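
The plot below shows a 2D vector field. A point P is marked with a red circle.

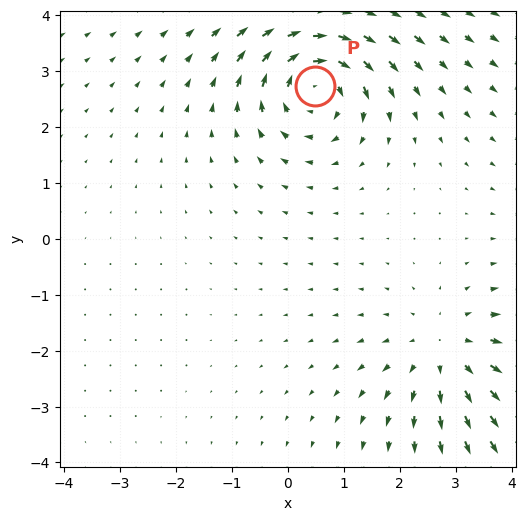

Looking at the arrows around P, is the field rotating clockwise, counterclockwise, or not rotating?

Near P at (0.5, 2.7) the arrows circulate clockwise. The curl (z-component) there is about -5; negative curl means clockwise rotation.

clockwise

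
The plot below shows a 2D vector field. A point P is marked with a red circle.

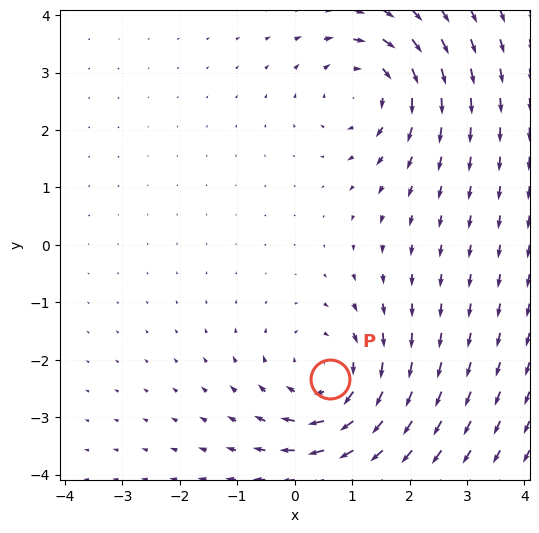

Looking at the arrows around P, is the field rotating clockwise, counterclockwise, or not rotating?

clockwise

Near P at (0.6, -2.3) the arrows circulate clockwise. The curl (z-component) there is about -3; negative curl means clockwise rotation.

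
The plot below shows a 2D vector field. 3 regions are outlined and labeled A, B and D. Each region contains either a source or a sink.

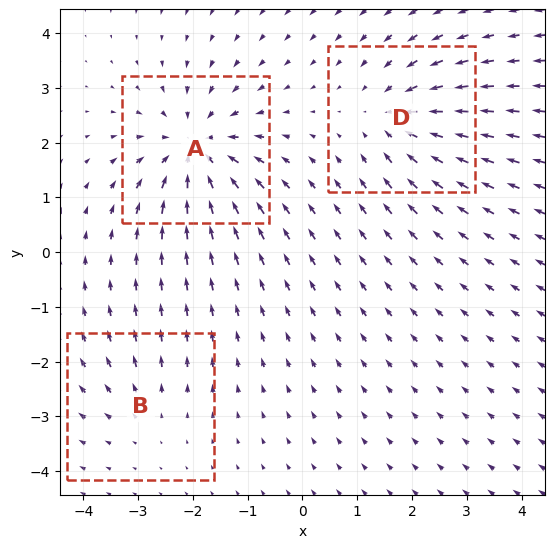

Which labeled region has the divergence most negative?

A

Divergence at each region's feature centre — A: about -5, B: about +2, D: about -4. Region A is most negative.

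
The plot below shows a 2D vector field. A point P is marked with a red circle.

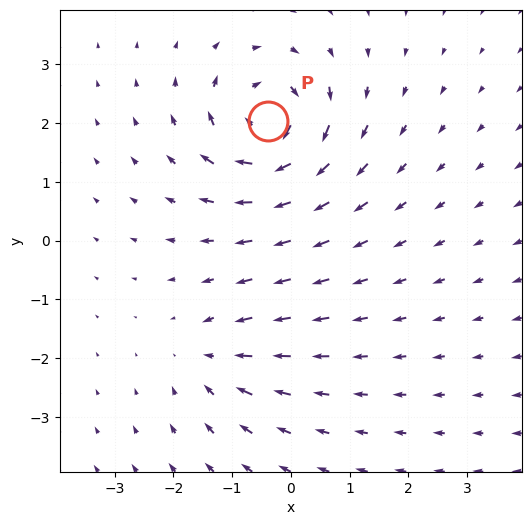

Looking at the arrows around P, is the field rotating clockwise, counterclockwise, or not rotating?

Near P at (-0.4, 2.0) the arrows circulate clockwise. The curl (z-component) there is about -7; negative curl means clockwise rotation.

clockwise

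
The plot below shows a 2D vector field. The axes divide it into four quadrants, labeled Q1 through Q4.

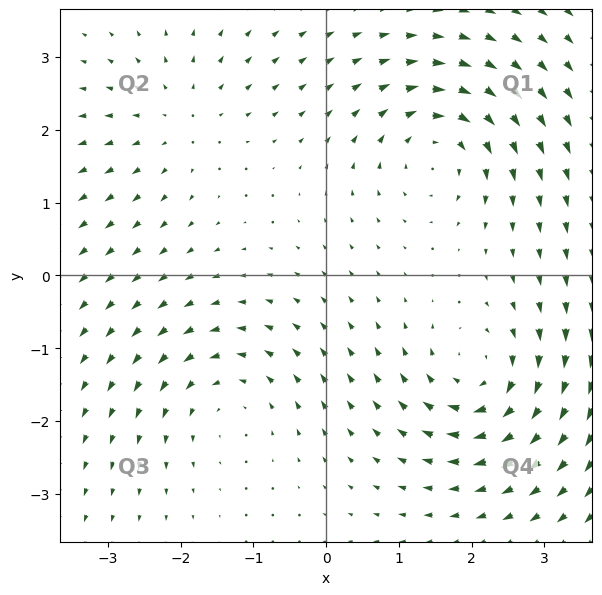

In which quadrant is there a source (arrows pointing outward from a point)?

The source sits at approximately (-2.0, 2.1), which lies in quadrant Q2. The divergence there is about +3, positive as expected for a source.

Q2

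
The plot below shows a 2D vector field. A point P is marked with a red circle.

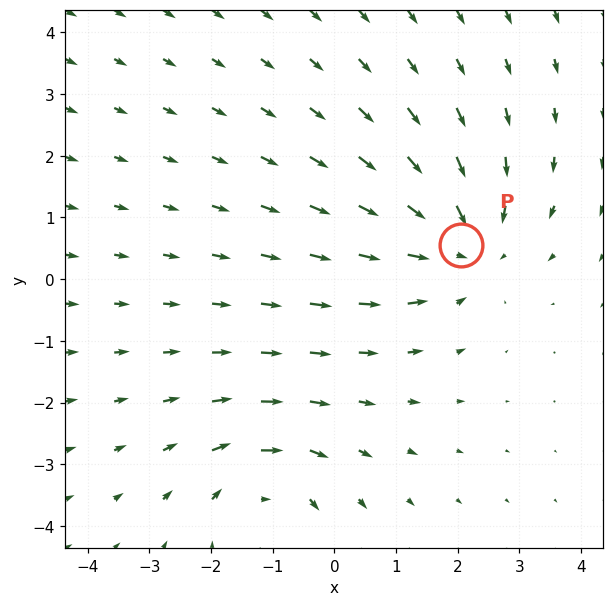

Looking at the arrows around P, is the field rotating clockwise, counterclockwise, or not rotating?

Near P at (2.1, 0.6) the arrows show no circulation. The curl there is ≈0.

not rotating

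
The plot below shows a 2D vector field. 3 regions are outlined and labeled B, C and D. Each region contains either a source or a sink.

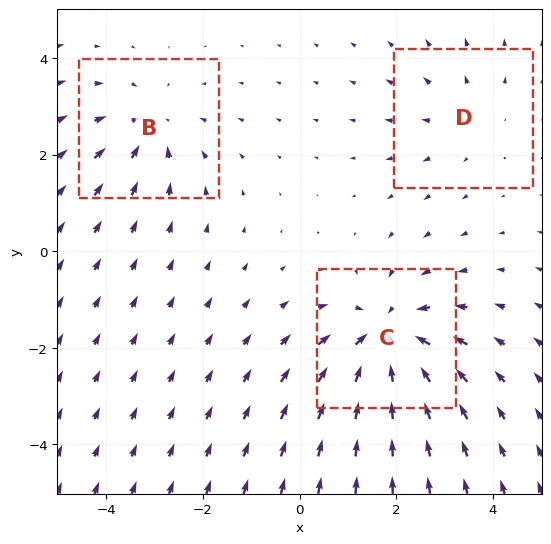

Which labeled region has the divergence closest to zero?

Divergence at each region's feature centre — B: about -3, C: about -5, D: about +2. Region D is closest to zero.

D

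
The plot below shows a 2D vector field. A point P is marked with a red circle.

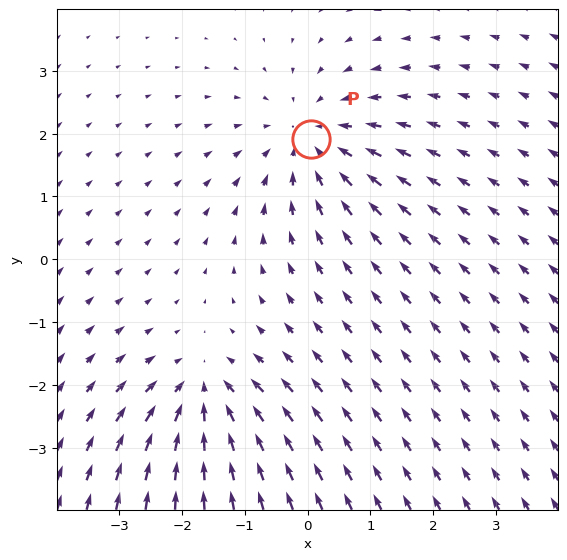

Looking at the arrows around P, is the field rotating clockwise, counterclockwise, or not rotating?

not rotating

Near P at (0.1, 1.9) the arrows show no circulation. The curl there is ≈0.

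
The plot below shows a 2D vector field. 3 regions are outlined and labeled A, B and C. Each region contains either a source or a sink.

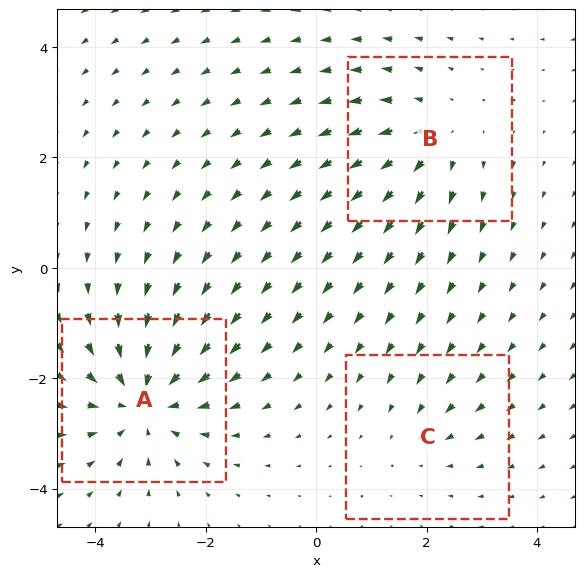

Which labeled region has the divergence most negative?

A

Divergence at each region's feature centre — A: about -5, B: about +3, C: about -2. Region A is most negative.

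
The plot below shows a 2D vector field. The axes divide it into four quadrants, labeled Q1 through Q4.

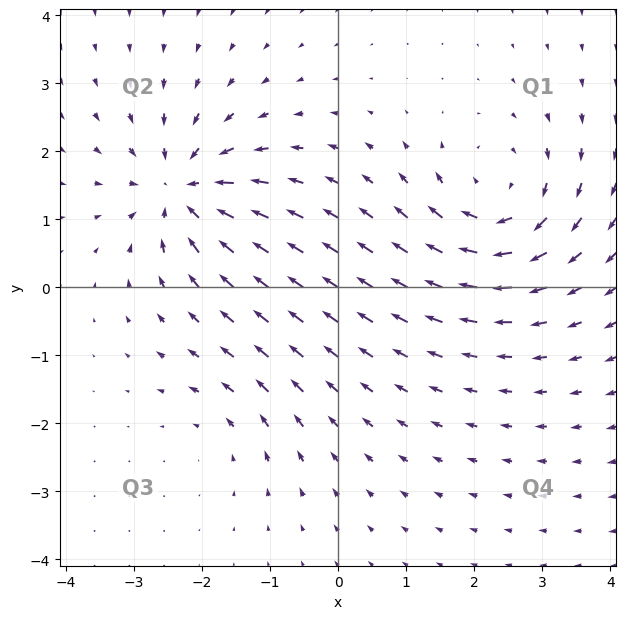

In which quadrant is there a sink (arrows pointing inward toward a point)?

Q2

The sink sits at approximately (-2.3, 1.4), which lies in quadrant Q2. The divergence there is about -6, negative as expected for a sink.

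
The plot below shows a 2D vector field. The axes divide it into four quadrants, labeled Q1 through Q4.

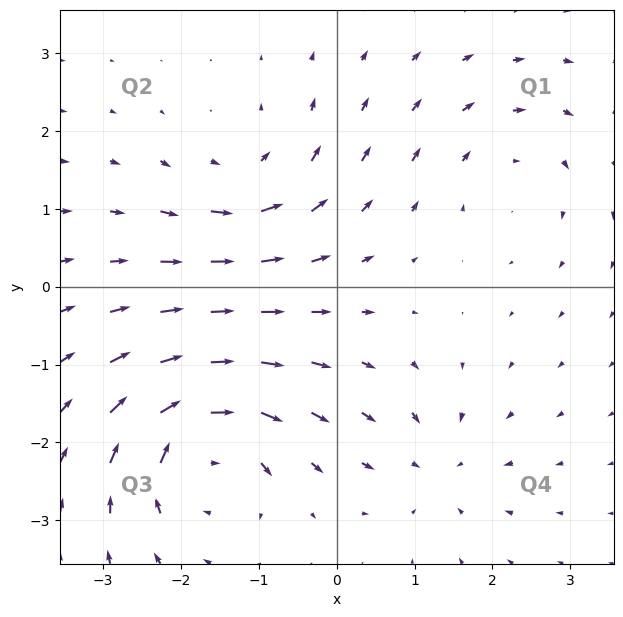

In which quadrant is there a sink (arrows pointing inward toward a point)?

Q4

The sink sits at approximately (1.3, -2.3), which lies in quadrant Q4. The divergence there is about -4, negative as expected for a sink.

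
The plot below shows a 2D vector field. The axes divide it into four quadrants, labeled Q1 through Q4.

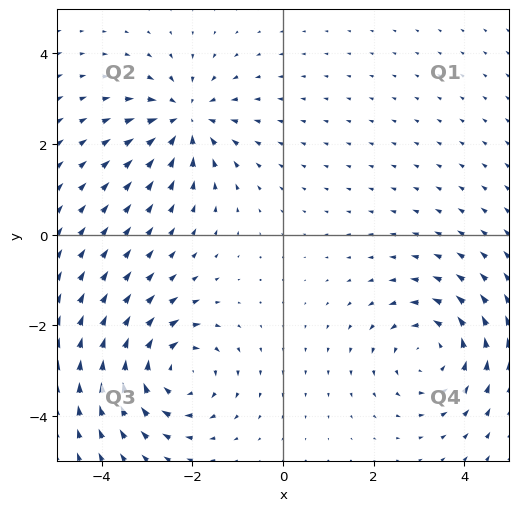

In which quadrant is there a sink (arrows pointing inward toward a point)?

Q2

The sink sits at approximately (-2.2, 2.6), which lies in quadrant Q2. The divergence there is about -5, negative as expected for a sink.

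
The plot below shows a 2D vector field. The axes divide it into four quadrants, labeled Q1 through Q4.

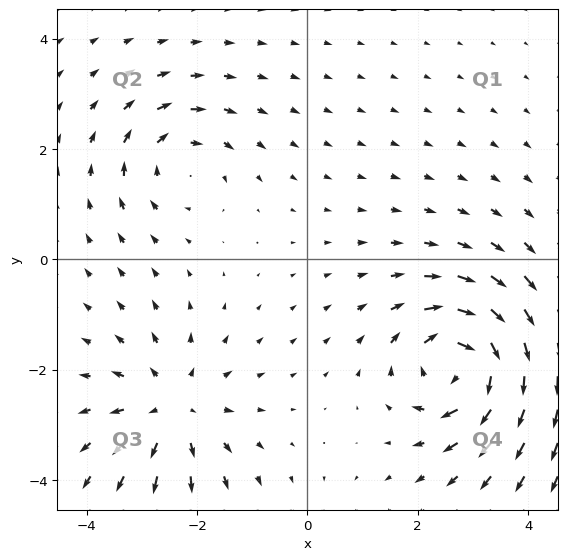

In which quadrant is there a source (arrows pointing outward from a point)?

The source sits at approximately (-2.4, -2.7), which lies in quadrant Q3. The divergence there is about +3, positive as expected for a source.

Q3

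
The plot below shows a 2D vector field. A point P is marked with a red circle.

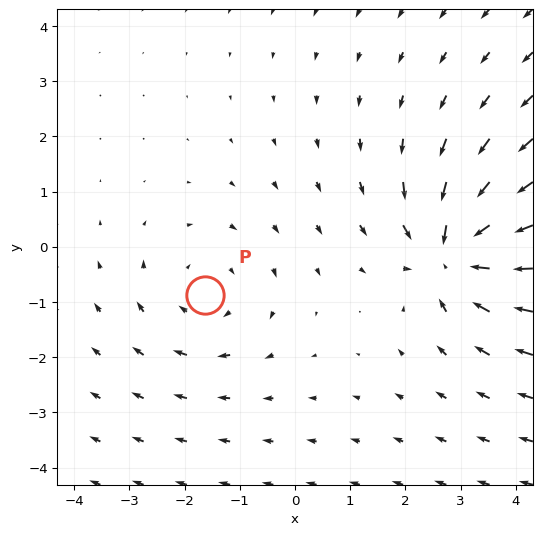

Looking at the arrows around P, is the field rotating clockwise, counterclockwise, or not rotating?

clockwise

Near P at (-1.6, -0.9) the arrows circulate clockwise. The curl (z-component) there is about -2; negative curl means clockwise rotation.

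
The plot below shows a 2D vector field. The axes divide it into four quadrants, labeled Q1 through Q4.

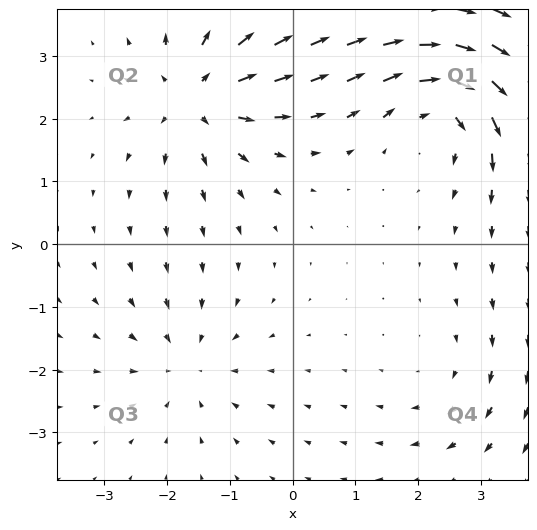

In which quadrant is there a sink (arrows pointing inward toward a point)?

Q3

The sink sits at approximately (-1.7, -1.9), which lies in quadrant Q3. The divergence there is about -3, negative as expected for a sink.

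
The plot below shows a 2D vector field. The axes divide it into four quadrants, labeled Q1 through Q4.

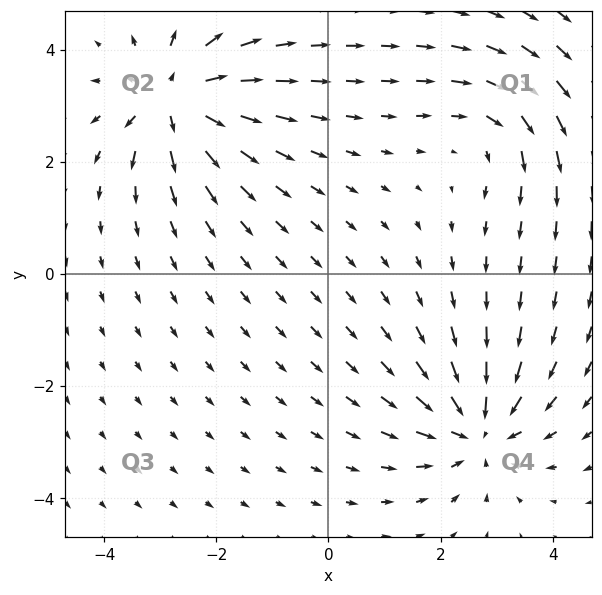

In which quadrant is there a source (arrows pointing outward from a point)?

Q2

The source sits at approximately (-2.7, 3.1), which lies in quadrant Q2. The divergence there is about +5, positive as expected for a source.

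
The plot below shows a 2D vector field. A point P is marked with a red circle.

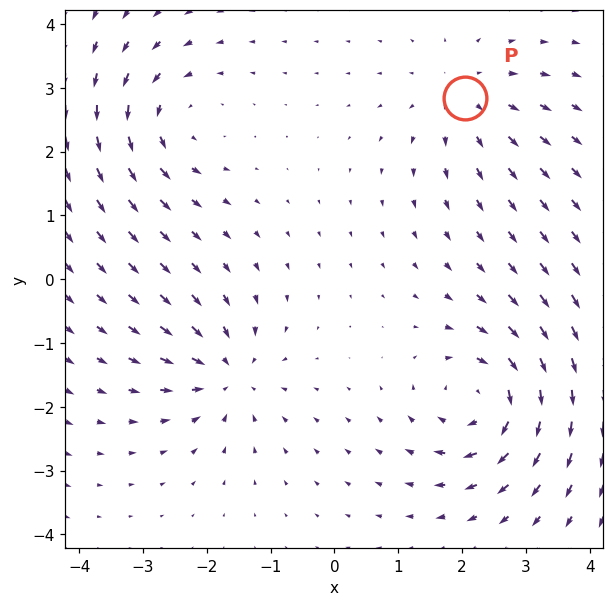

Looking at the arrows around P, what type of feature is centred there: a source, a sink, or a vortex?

At P (2.0, 2.8) the arrows spread outward. Divergence about +3, curl ≈0 — positive divergence with near-zero curl is a source.

source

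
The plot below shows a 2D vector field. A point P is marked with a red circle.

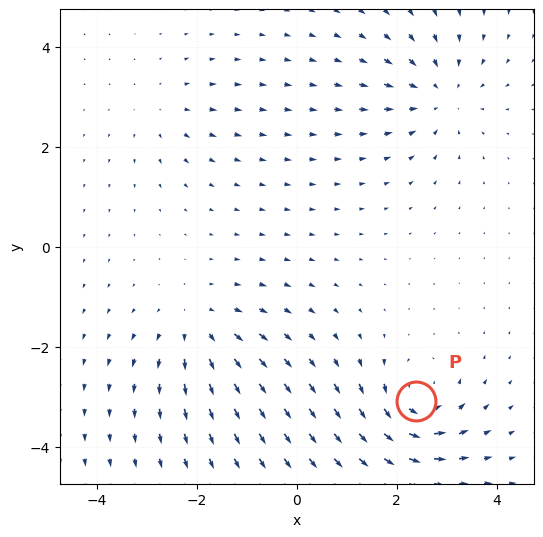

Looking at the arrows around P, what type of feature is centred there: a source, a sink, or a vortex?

vortex

At P (2.4, -3.1) the arrows circulate counterclockwise. Divergence ≈0, curl about +6 — near-zero divergence with nonzero curl is a vortex.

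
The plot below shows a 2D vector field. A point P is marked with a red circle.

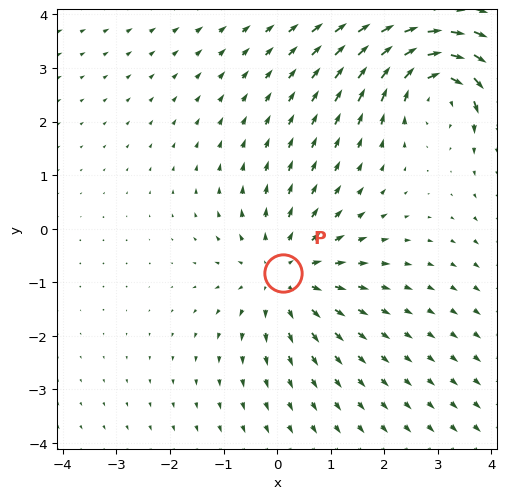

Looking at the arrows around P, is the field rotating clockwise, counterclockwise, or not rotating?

Near P at (0.1, -0.8) the arrows show no circulation. The curl there is ≈0.

not rotating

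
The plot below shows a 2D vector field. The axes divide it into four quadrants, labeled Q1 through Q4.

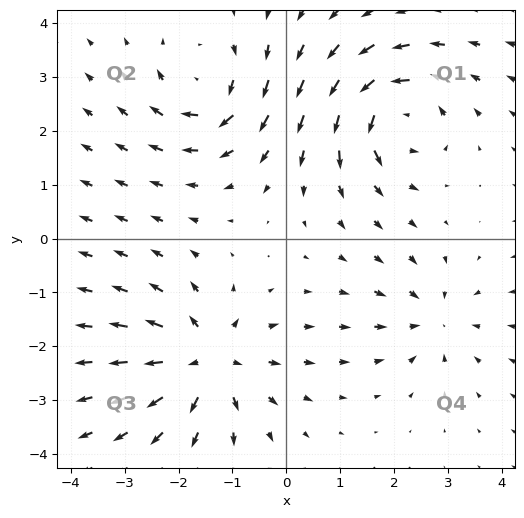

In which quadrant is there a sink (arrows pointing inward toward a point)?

The sink sits at approximately (2.7, -1.5), which lies in quadrant Q4. The divergence there is about -3, negative as expected for a sink.

Q4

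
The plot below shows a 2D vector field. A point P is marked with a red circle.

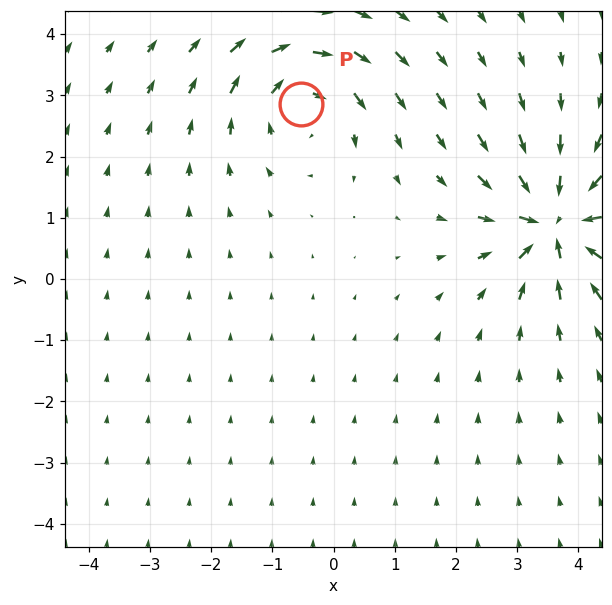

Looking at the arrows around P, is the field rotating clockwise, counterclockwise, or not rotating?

Near P at (-0.5, 2.9) the arrows circulate clockwise. The curl (z-component) there is about -4; negative curl means clockwise rotation.

clockwise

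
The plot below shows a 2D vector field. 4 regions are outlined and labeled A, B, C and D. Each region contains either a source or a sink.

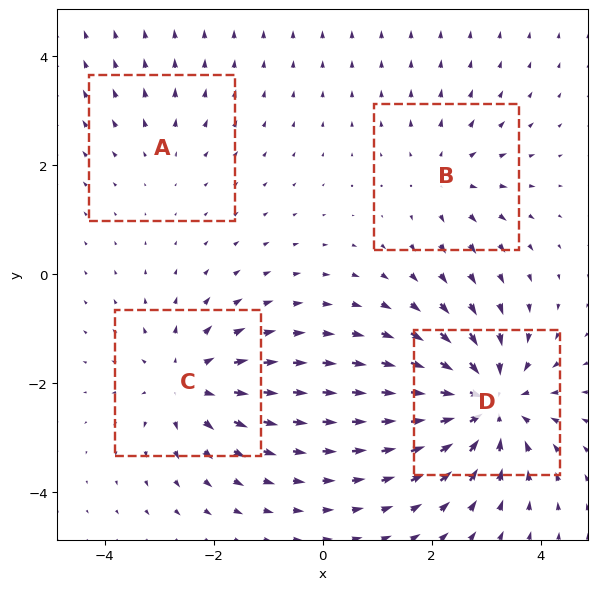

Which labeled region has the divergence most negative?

Divergence at each region's feature centre — A: about +2, B: about +3, C: about +5, D: about -7. Region D is most negative.

D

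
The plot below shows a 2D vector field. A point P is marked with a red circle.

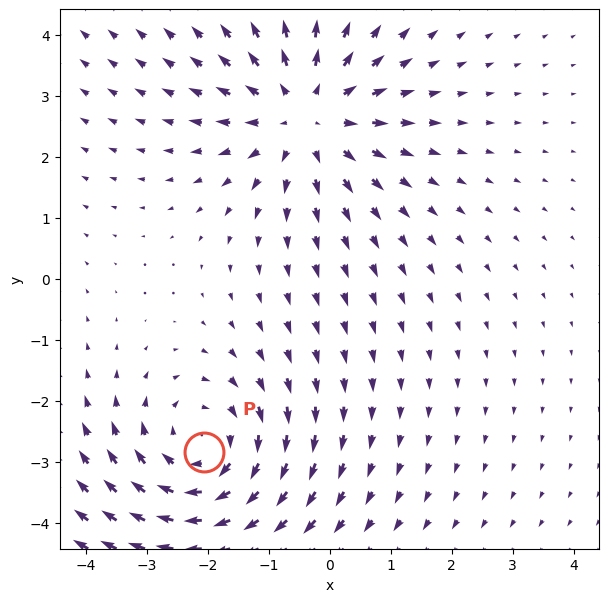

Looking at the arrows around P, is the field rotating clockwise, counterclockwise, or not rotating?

Near P at (-2.1, -2.8) the arrows circulate clockwise. The curl (z-component) there is about -3; negative curl means clockwise rotation.

clockwise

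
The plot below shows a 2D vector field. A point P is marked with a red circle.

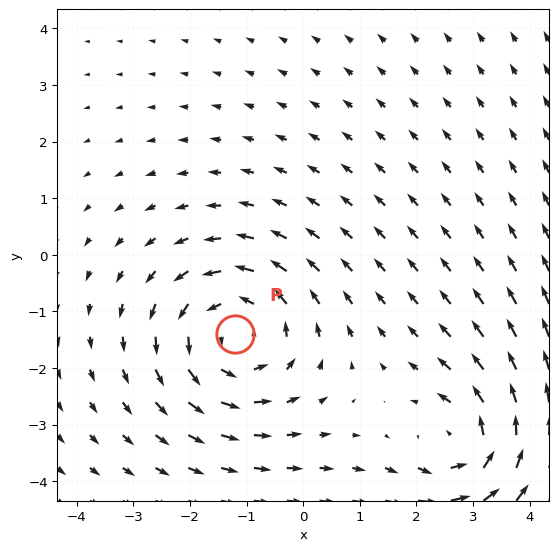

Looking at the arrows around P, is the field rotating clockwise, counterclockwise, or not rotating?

counterclockwise

Near P at (-1.2, -1.4) the arrows circulate counterclockwise. The curl (z-component) there is about +2; positive curl means counterclockwise rotation.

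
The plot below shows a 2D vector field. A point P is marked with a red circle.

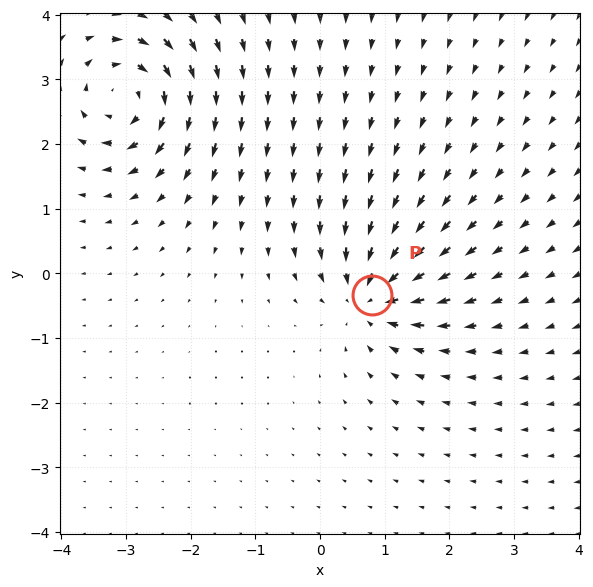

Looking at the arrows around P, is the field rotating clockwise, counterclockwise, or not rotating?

Near P at (0.8, -0.3) the arrows show no circulation. The curl there is ≈0.

not rotating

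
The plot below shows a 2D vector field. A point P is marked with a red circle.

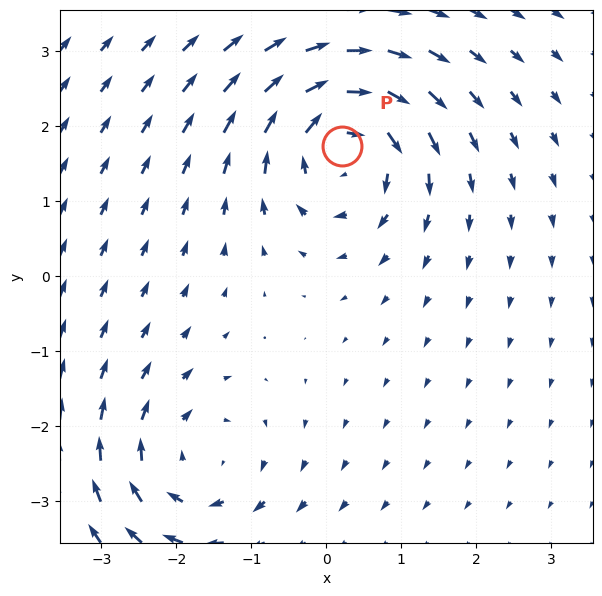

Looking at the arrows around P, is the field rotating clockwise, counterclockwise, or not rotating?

clockwise

Near P at (0.2, 1.7) the arrows circulate clockwise. The curl (z-component) there is about -5; negative curl means clockwise rotation.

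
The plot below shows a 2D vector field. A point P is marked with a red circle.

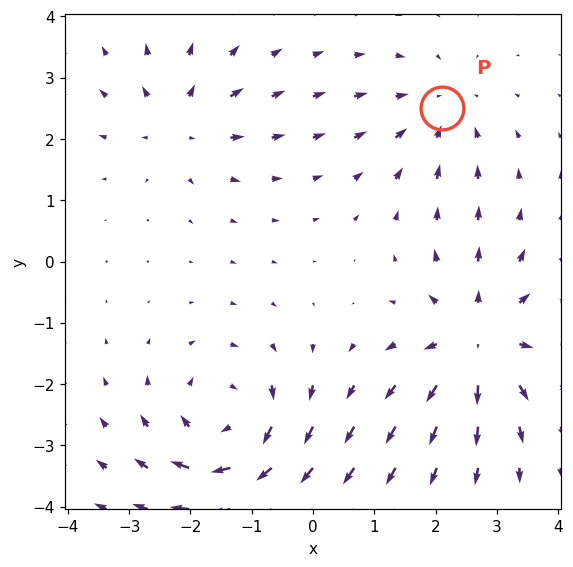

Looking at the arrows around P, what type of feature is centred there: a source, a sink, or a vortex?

sink

At P (2.1, 2.5) the arrows converge inward. Divergence about -3, curl ≈0 — negative divergence with near-zero curl is a sink.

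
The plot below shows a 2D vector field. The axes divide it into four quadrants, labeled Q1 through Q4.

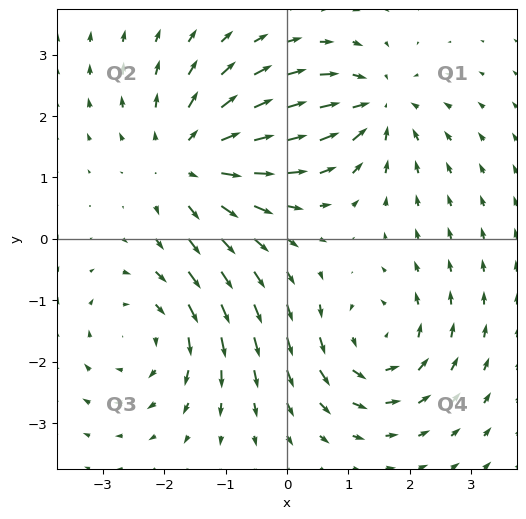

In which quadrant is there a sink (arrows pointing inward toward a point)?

The sink sits at approximately (1.4, 2.1), which lies in quadrant Q1. The divergence there is about -3, negative as expected for a sink.

Q1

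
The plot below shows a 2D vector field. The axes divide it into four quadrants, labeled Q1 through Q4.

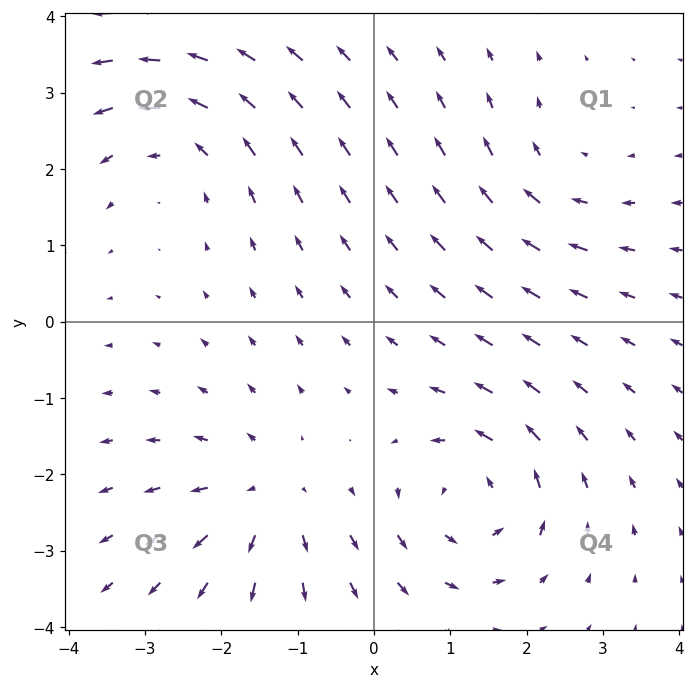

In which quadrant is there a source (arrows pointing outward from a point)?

Q3

The source sits at approximately (-1.4, -2.3), which lies in quadrant Q3. The divergence there is about +4, positive as expected for a source.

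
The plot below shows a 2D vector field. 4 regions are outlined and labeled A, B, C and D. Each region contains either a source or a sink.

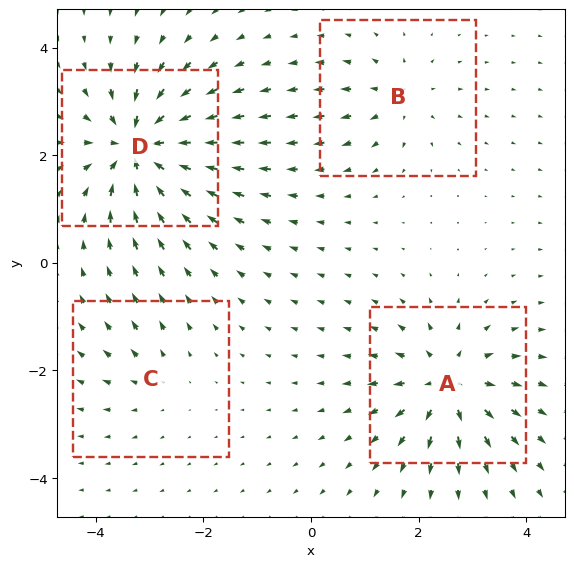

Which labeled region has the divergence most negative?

Divergence at each region's feature centre — A: about +6, B: about +4, C: about +3, D: about -8. Region D is most negative.

D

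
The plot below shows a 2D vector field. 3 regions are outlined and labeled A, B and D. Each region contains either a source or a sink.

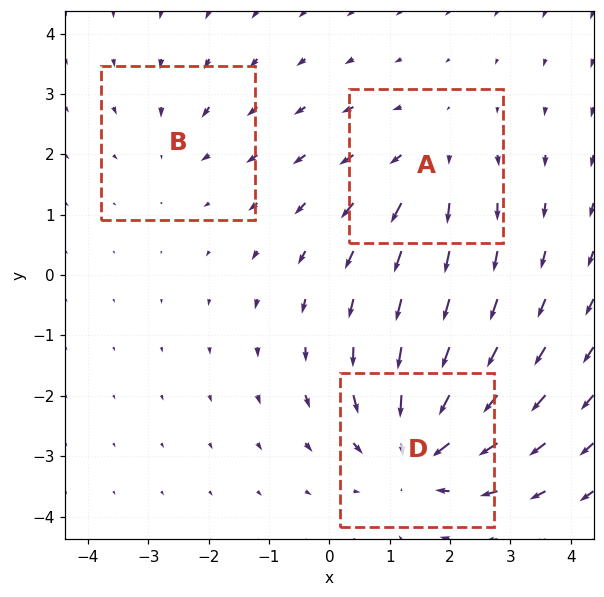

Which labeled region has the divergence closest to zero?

Divergence at each region's feature centre — A: about +3, B: about -2, D: about -5. Region B is closest to zero.

B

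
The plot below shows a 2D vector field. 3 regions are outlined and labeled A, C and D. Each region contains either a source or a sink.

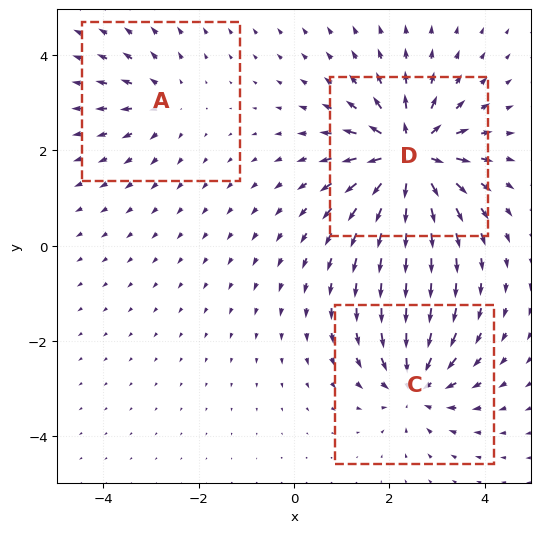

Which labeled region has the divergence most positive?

D

Divergence at each region's feature centre — A: about +2, C: about -4, D: about +6. Region D is most positive.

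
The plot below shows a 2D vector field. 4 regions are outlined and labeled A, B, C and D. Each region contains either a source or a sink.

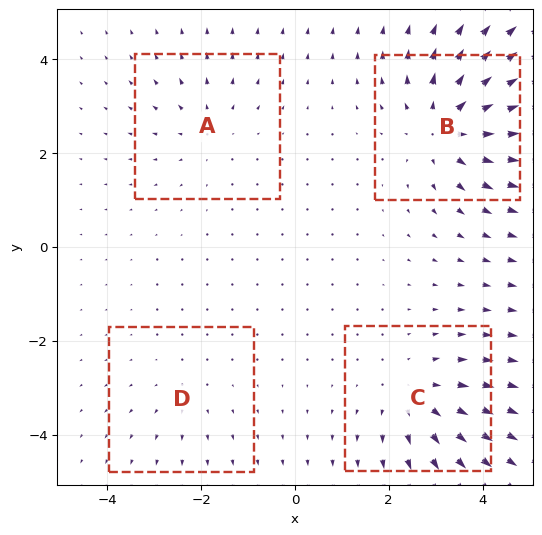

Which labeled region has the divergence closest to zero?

D

Divergence at each region's feature centre — A: about +3, B: about +6, C: about +4, D: about +2. Region D is closest to zero.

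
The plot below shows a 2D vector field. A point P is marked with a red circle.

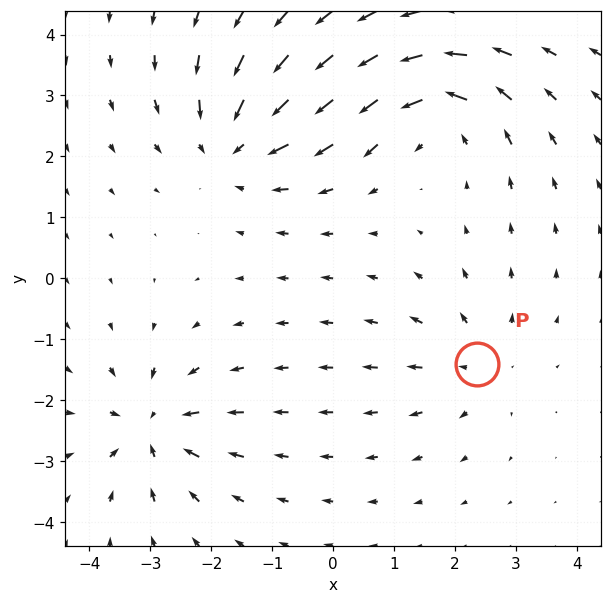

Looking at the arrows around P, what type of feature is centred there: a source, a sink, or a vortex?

At P (2.4, -1.4) the arrows spread outward. Divergence about +3, curl ≈0 — positive divergence with near-zero curl is a source.

source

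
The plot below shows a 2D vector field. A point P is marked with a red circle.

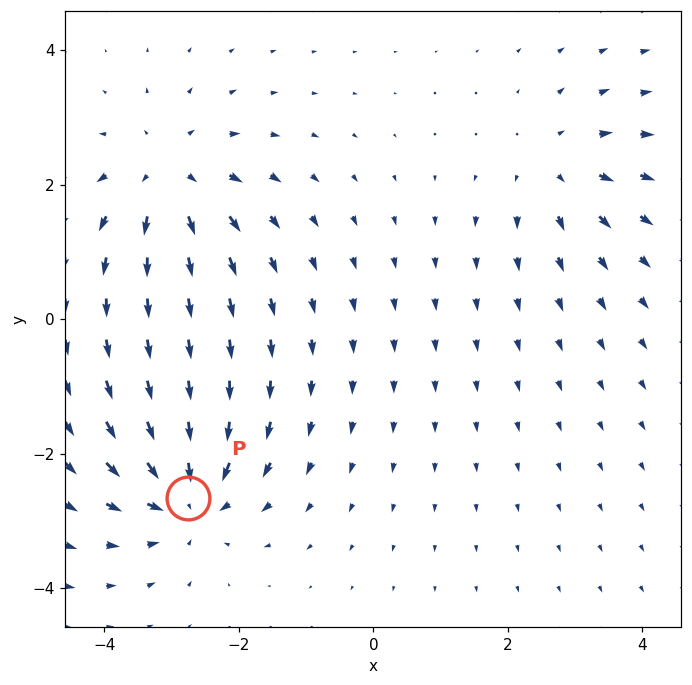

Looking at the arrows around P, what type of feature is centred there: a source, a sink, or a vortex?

At P (-2.8, -2.7) the arrows converge inward. Divergence about -6, curl ≈0 — negative divergence with near-zero curl is a sink.

sink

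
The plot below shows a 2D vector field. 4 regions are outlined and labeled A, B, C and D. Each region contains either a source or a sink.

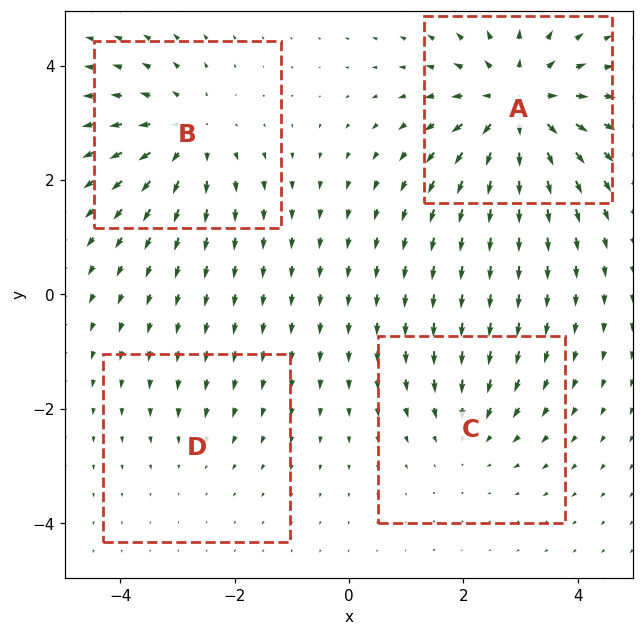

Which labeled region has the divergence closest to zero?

Divergence at each region's feature centre — A: about +7, B: about +5, C: about -3, D: about -2. Region D is closest to zero.

D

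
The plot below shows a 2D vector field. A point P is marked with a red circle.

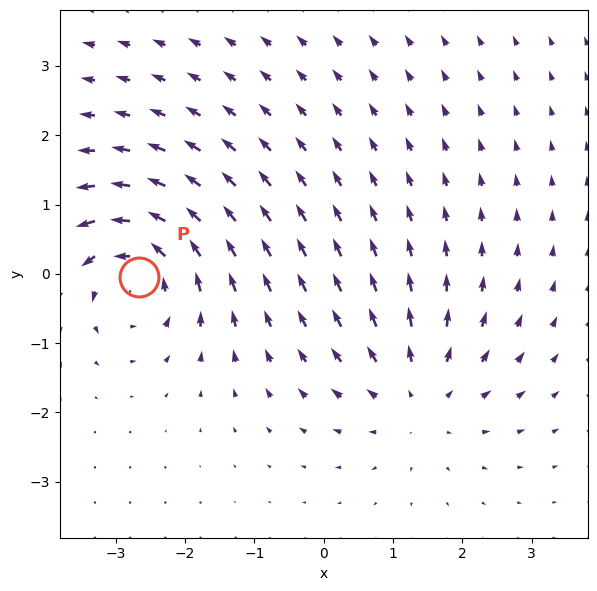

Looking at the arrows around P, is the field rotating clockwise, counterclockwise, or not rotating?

Near P at (-2.7, -0.0) the arrows circulate counterclockwise. The curl (z-component) there is about +5; positive curl means counterclockwise rotation.

counterclockwise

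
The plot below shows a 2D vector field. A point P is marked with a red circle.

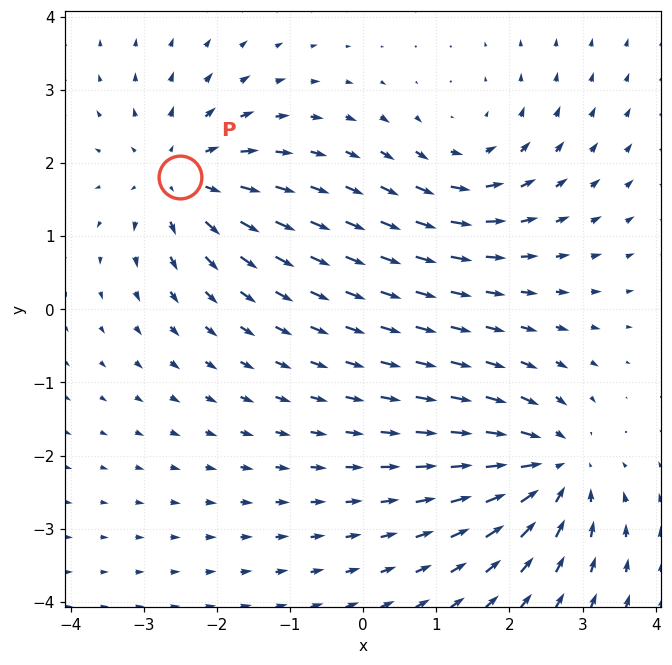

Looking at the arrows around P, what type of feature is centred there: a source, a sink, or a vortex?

source

At P (-2.5, 1.8) the arrows spread outward. Divergence about +5, curl ≈0 — positive divergence with near-zero curl is a source.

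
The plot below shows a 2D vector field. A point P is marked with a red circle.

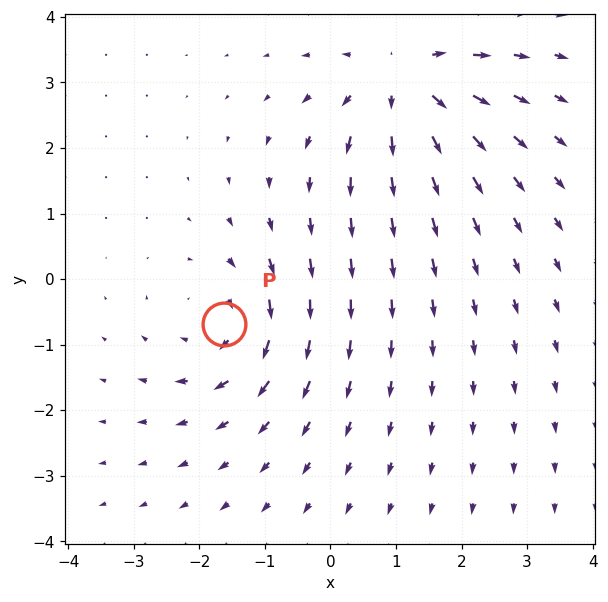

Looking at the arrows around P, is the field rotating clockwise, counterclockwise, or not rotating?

Near P at (-1.6, -0.7) the arrows circulate clockwise. The curl (z-component) there is about -4; negative curl means clockwise rotation.

clockwise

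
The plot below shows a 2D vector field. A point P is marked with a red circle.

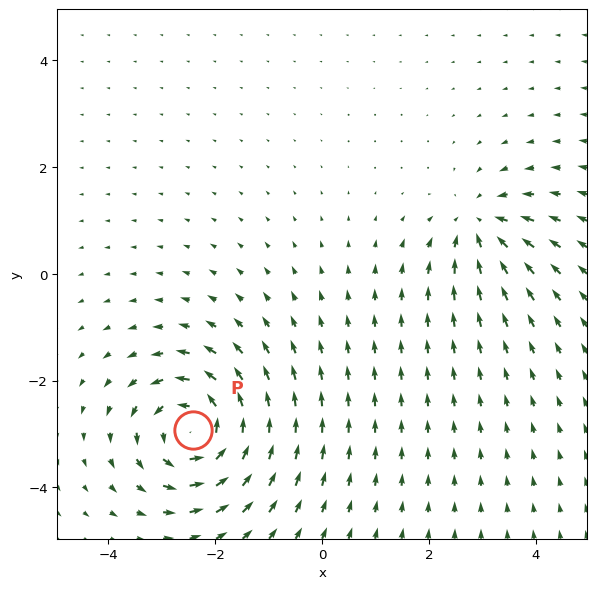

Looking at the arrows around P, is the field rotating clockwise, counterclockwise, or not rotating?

Near P at (-2.4, -2.9) the arrows circulate counterclockwise. The curl (z-component) there is about +6; positive curl means counterclockwise rotation.

counterclockwise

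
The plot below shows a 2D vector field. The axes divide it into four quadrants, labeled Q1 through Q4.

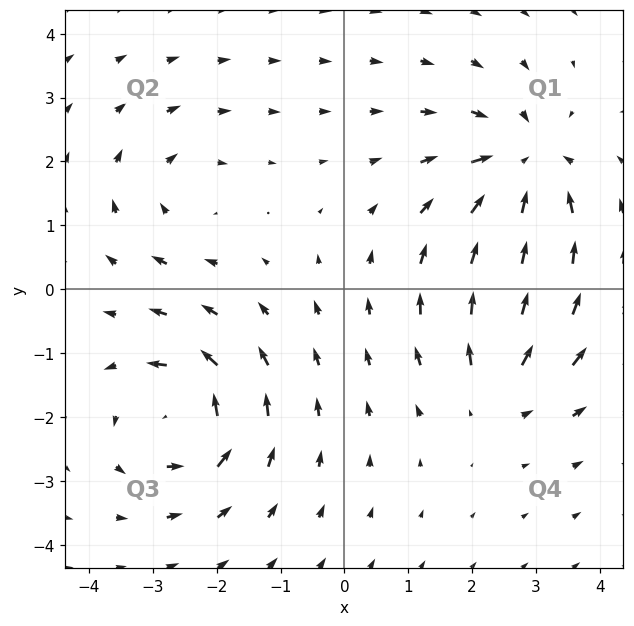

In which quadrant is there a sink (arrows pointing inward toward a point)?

The sink sits at approximately (2.8, 1.9), which lies in quadrant Q1. The divergence there is about -5, negative as expected for a sink.

Q1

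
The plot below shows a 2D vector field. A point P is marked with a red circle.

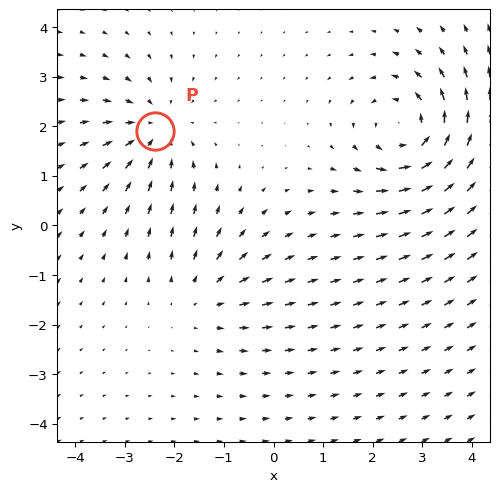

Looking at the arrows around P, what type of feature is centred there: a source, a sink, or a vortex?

At P (-2.4, 1.9) the arrows converge inward. Divergence about -3, curl ≈0 — negative divergence with near-zero curl is a sink.

sink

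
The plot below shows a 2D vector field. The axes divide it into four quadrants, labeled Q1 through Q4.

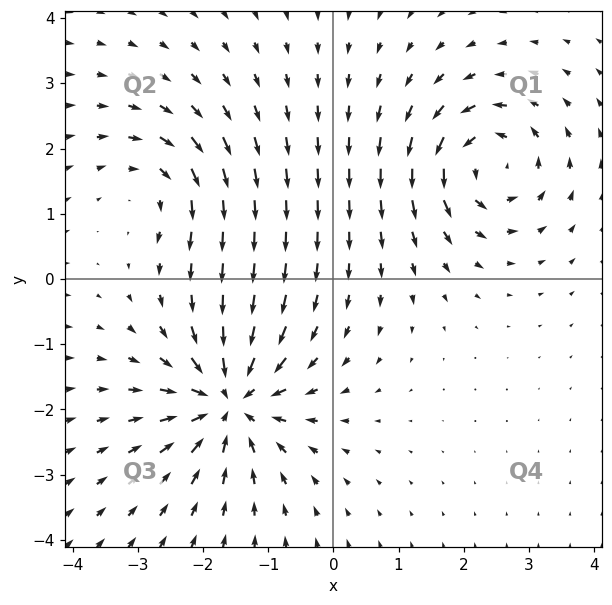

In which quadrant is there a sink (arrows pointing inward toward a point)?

The sink sits at approximately (-1.6, -1.9), which lies in quadrant Q3. The divergence there is about -6, negative as expected for a sink.

Q3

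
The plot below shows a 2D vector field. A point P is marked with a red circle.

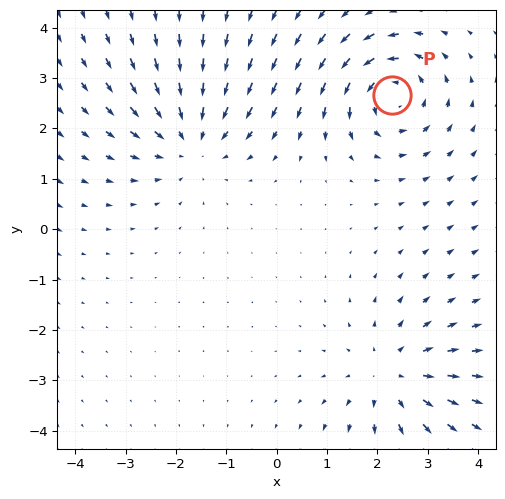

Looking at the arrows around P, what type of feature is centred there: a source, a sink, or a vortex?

vortex

At P (2.3, 2.7) the arrows circulate counterclockwise. Divergence ≈0, curl about +6 — near-zero divergence with nonzero curl is a vortex.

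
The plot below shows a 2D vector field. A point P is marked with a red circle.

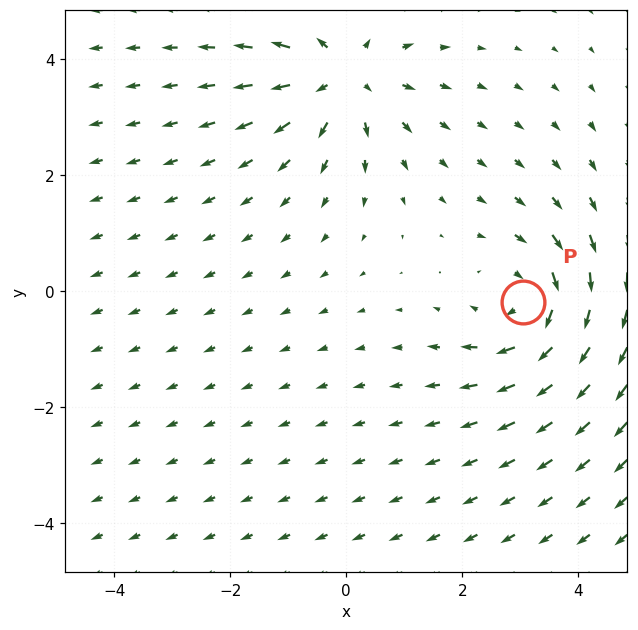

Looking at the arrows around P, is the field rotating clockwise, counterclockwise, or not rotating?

Near P at (3.0, -0.2) the arrows circulate clockwise. The curl (z-component) there is about -4; negative curl means clockwise rotation.

clockwise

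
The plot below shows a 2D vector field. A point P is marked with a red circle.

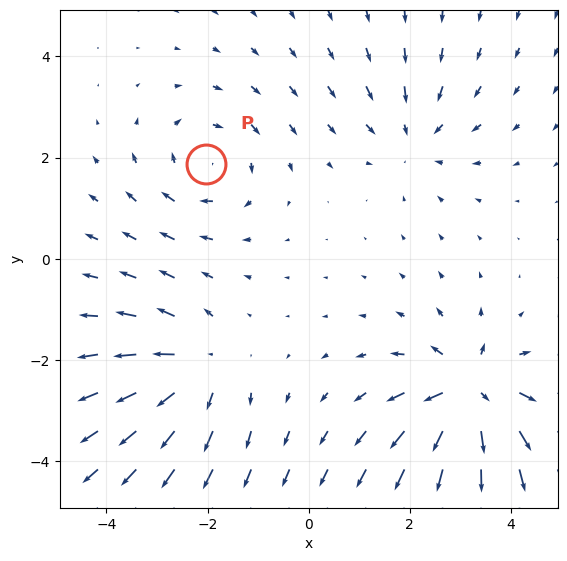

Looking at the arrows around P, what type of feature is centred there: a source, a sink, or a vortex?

At P (-2.0, 1.9) the arrows circulate clockwise. Divergence ≈0, curl about -3 — near-zero divergence with nonzero curl is a vortex.

vortex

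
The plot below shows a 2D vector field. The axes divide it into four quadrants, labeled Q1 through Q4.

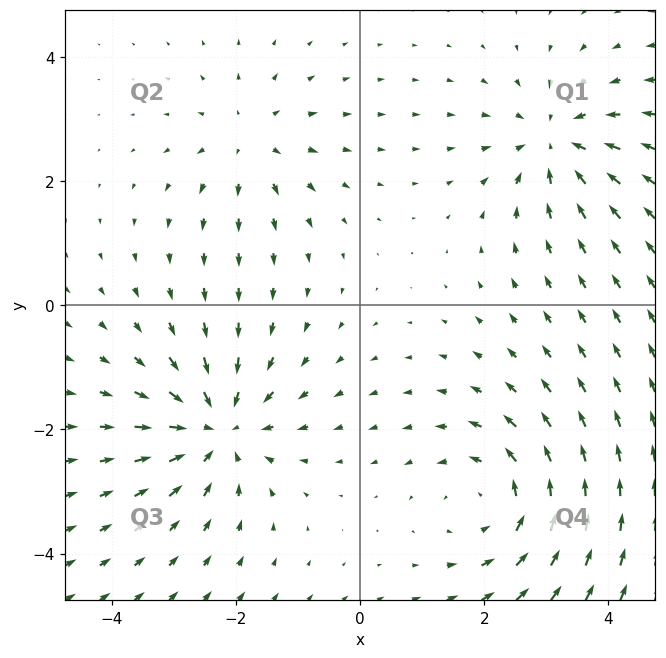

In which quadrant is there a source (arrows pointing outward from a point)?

The source sits at approximately (-1.8, 2.6), which lies in quadrant Q2. The divergence there is about +3, positive as expected for a source.

Q2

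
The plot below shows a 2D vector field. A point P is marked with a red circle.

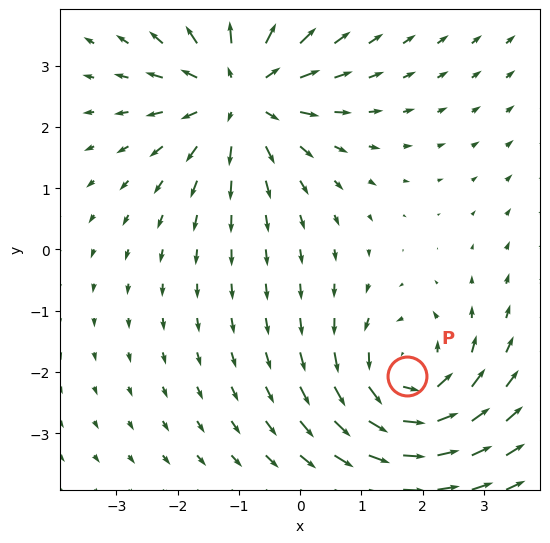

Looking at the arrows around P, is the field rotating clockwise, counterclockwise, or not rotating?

counterclockwise

Near P at (1.8, -2.1) the arrows circulate counterclockwise. The curl (z-component) there is about +4; positive curl means counterclockwise rotation.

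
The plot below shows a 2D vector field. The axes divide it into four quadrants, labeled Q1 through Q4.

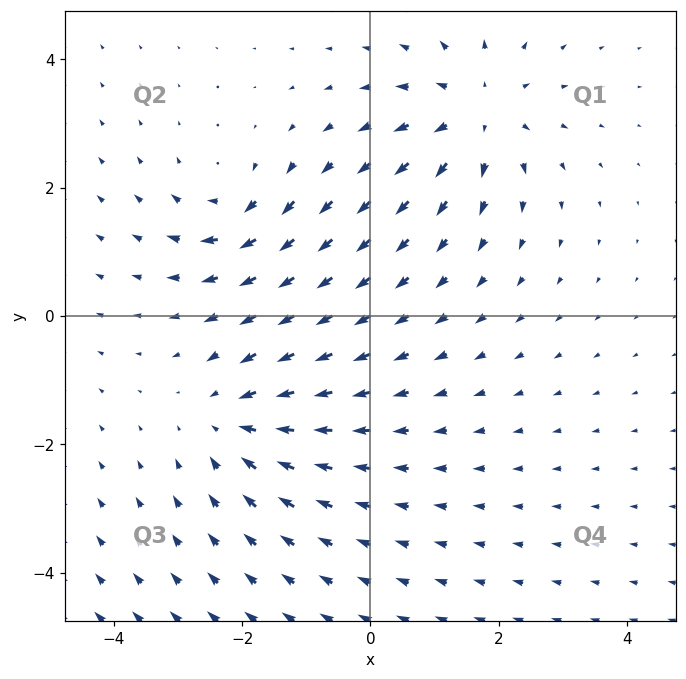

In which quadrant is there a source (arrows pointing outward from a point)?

The source sits at approximately (1.7, 3.2), which lies in quadrant Q1. The divergence there is about +4, positive as expected for a source.

Q1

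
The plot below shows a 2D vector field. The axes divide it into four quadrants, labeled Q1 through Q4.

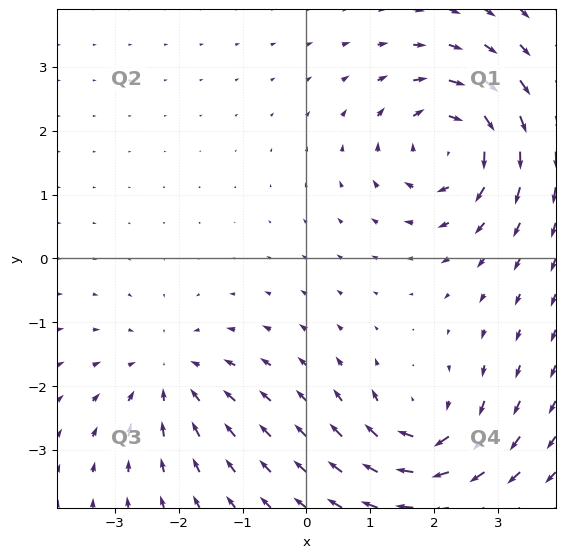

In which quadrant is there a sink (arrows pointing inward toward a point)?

The sink sits at approximately (-2.1, -1.8), which lies in quadrant Q3. The divergence there is about -3, negative as expected for a sink.

Q3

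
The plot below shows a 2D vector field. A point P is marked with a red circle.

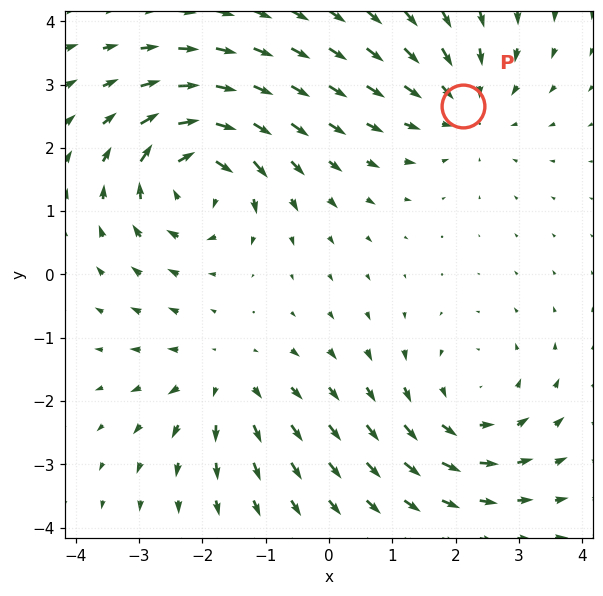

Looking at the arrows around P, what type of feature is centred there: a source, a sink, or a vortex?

At P (2.1, 2.7) the arrows converge inward. Divergence about -2, curl ≈0 — negative divergence with near-zero curl is a sink.

sink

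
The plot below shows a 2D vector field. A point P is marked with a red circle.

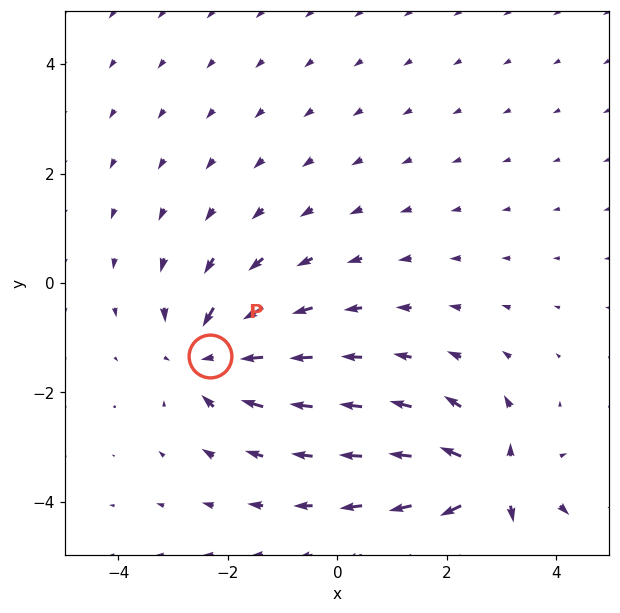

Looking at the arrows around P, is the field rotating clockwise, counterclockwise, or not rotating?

not rotating

Near P at (-2.3, -1.3) the arrows show no circulation. The curl there is ≈0.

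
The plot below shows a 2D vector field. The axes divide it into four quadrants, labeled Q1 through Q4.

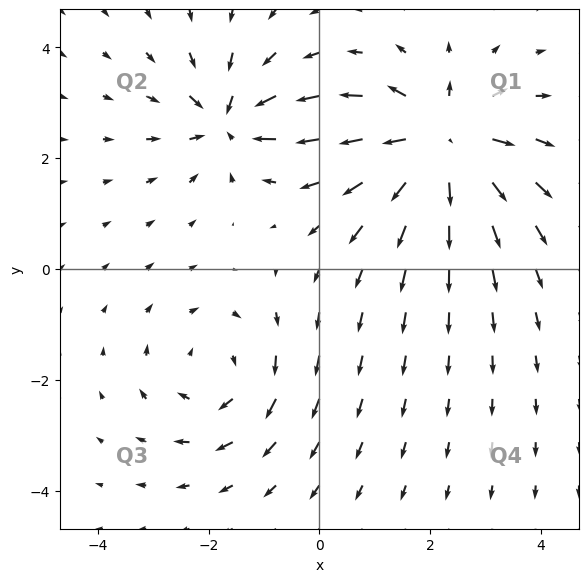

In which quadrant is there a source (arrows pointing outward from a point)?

The source sits at approximately (2.2, 2.3), which lies in quadrant Q1. The divergence there is about +5, positive as expected for a source.

Q1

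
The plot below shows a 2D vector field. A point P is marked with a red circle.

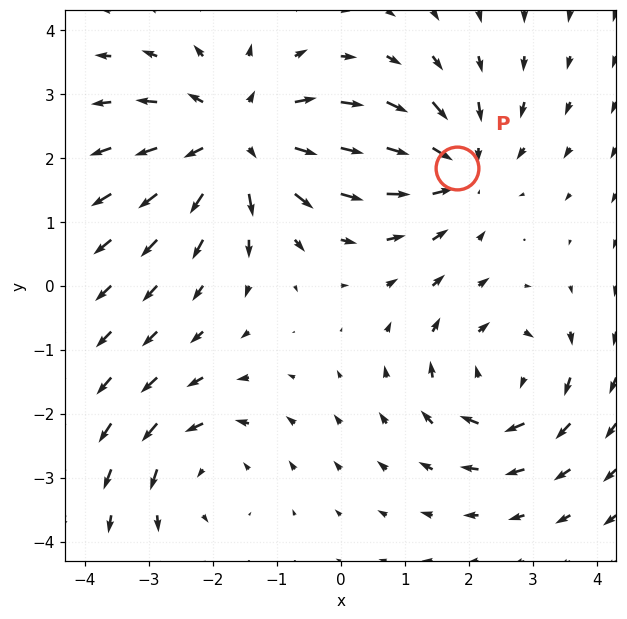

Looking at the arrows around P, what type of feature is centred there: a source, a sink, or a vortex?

At P (1.8, 1.8) the arrows converge inward. Divergence about -3, curl ≈0 — negative divergence with near-zero curl is a sink.

sink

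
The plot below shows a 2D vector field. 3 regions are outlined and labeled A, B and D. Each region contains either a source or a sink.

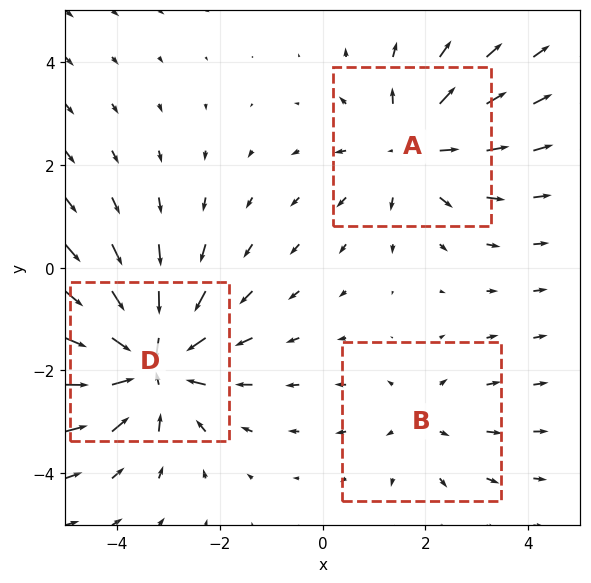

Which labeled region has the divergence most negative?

Divergence at each region's feature centre — A: about +3, B: about +2, D: about -4. Region D is most negative.

D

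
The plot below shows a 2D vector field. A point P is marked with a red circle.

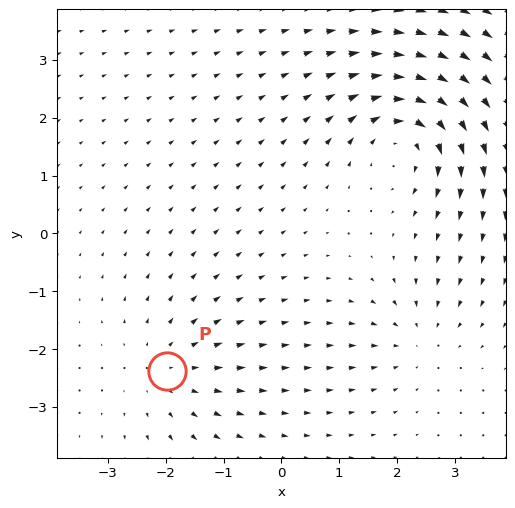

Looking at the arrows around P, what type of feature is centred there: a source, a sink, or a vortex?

source

At P (-2.0, -2.4) the arrows spread outward. Divergence about +3, curl ≈0 — positive divergence with near-zero curl is a source.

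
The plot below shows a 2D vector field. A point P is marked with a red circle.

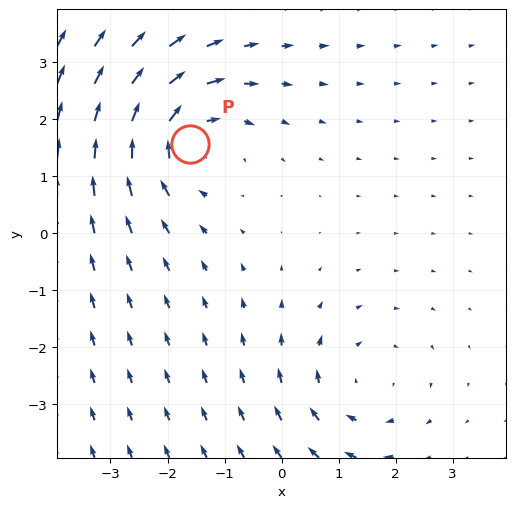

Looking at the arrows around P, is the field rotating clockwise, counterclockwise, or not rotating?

Near P at (-1.6, 1.6) the arrows circulate clockwise. The curl (z-component) there is about -5; negative curl means clockwise rotation.

clockwise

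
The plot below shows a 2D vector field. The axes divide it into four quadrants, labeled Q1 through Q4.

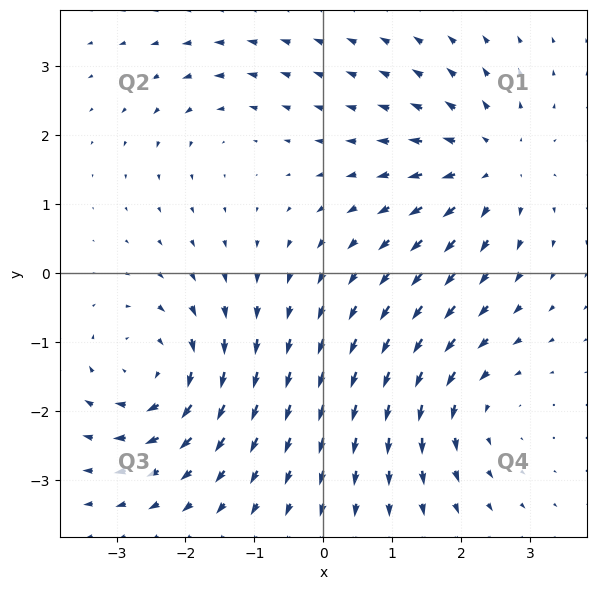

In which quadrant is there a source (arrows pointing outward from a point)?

The source sits at approximately (2.4, 1.6), which lies in quadrant Q1. The divergence there is about +5, positive as expected for a source.

Q1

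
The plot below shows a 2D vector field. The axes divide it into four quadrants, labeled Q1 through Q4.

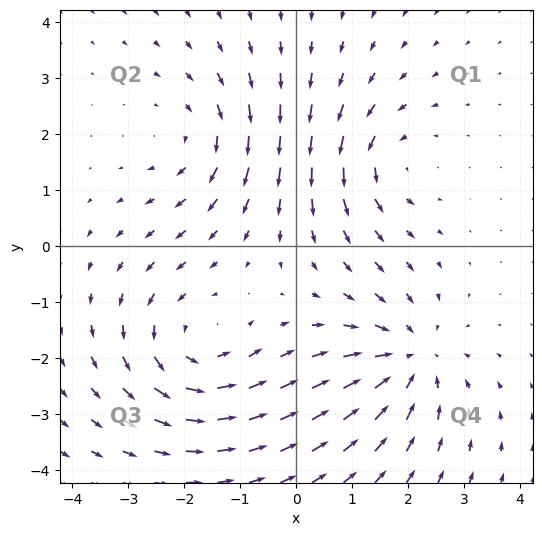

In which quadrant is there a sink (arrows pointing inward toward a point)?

Q4

The sink sits at approximately (2.0, -2.0), which lies in quadrant Q4. The divergence there is about -5, negative as expected for a sink.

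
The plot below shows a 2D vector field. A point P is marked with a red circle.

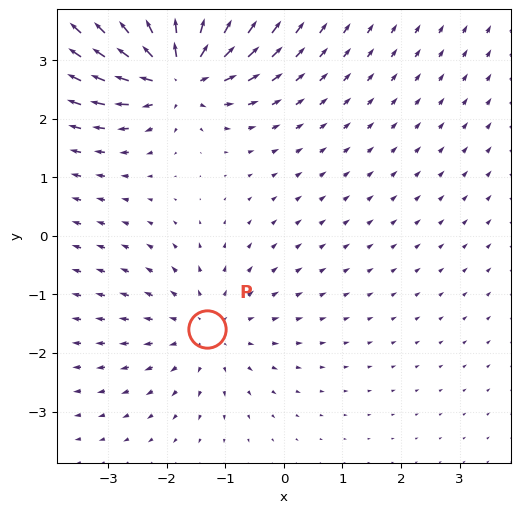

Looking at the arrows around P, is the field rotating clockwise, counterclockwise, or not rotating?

Near P at (-1.3, -1.6) the arrows show no circulation. The curl there is ≈0.

not rotating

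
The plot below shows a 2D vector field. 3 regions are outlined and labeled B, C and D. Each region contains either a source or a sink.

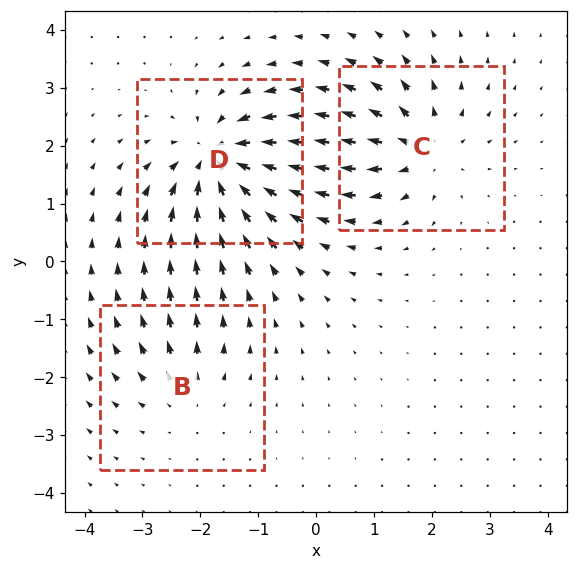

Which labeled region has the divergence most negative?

Divergence at each region's feature centre — B: about +2, C: about +4, D: about -6. Region D is most negative.

D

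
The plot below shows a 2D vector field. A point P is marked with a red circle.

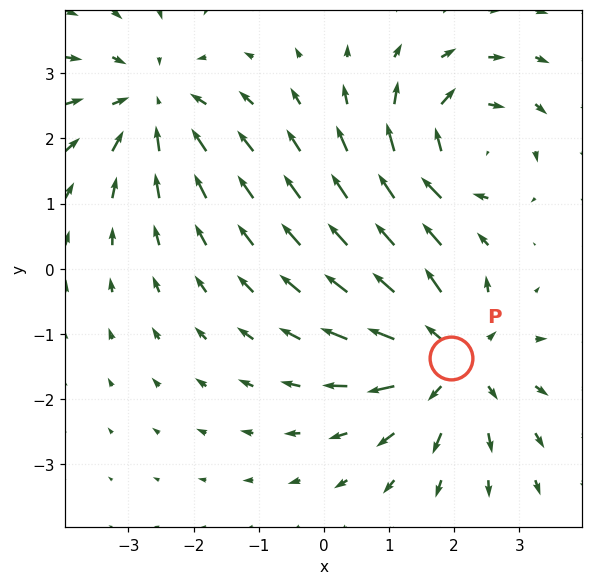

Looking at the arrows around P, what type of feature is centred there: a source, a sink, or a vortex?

At P (2.0, -1.4) the arrows spread outward. Divergence about +4, curl ≈0 — positive divergence with near-zero curl is a source.

source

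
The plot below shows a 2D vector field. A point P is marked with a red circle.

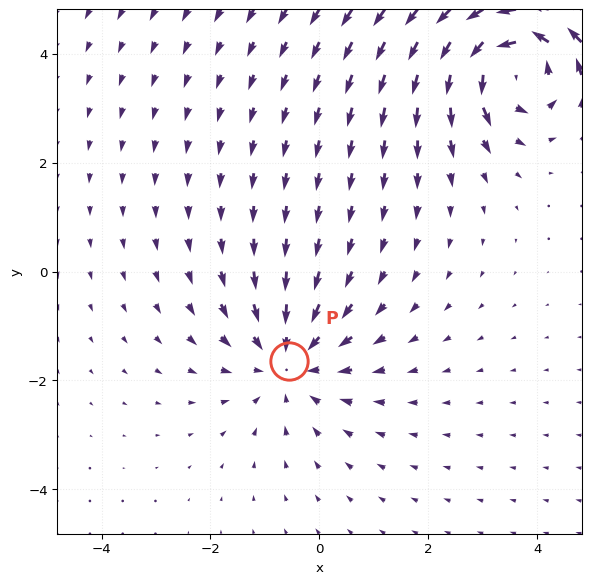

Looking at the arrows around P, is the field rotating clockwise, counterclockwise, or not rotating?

not rotating

Near P at (-0.6, -1.6) the arrows show no circulation. The curl there is ≈0.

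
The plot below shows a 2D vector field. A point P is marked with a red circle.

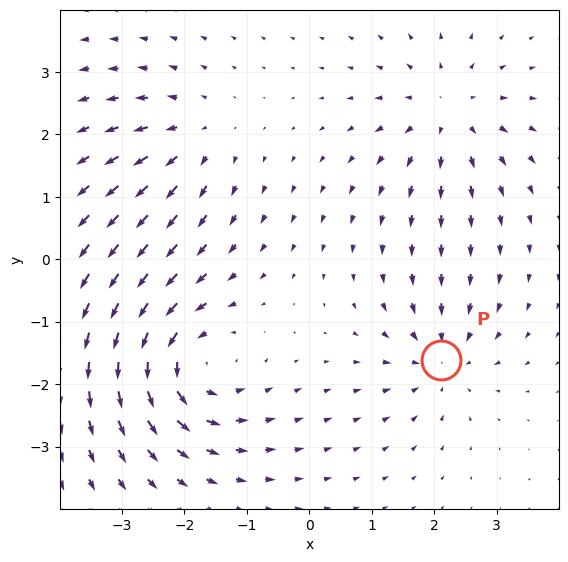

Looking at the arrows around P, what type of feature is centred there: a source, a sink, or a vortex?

sink

At P (2.1, -1.6) the arrows converge inward. Divergence about -3, curl ≈0 — negative divergence with near-zero curl is a sink.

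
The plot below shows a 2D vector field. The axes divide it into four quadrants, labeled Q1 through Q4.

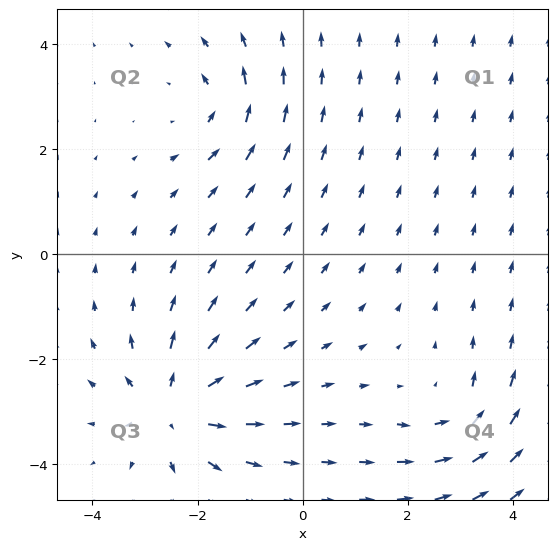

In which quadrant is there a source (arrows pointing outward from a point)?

The source sits at approximately (-2.4, -2.9), which lies in quadrant Q3. The divergence there is about +5, positive as expected for a source.

Q3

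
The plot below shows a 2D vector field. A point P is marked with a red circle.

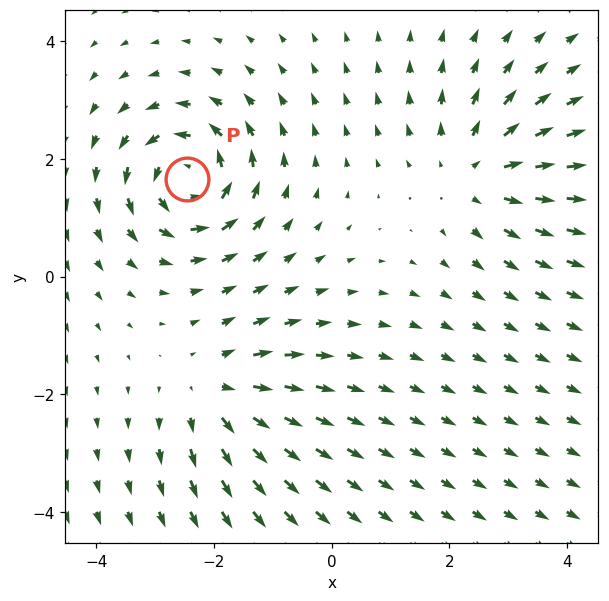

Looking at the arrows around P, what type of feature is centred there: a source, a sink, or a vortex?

At P (-2.5, 1.7) the arrows circulate counterclockwise. Divergence ≈0, curl about +5 — near-zero divergence with nonzero curl is a vortex.

vortex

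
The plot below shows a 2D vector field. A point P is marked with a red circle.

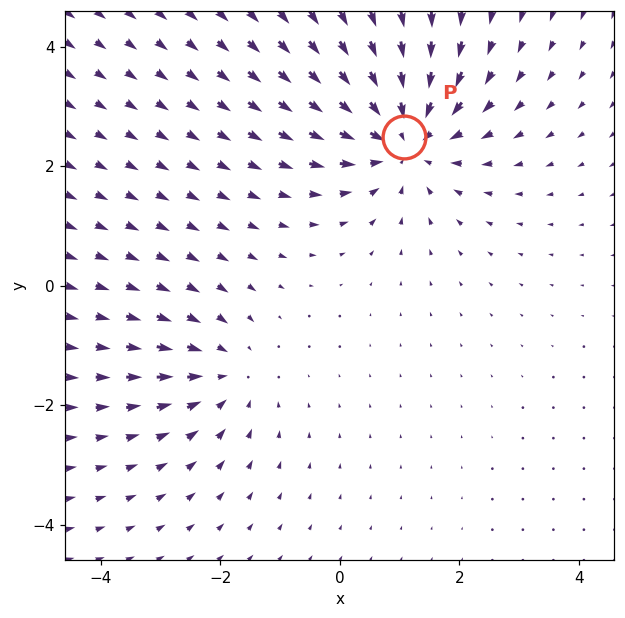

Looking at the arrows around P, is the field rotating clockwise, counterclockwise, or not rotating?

not rotating

Near P at (1.1, 2.5) the arrows show no circulation. The curl there is ≈0.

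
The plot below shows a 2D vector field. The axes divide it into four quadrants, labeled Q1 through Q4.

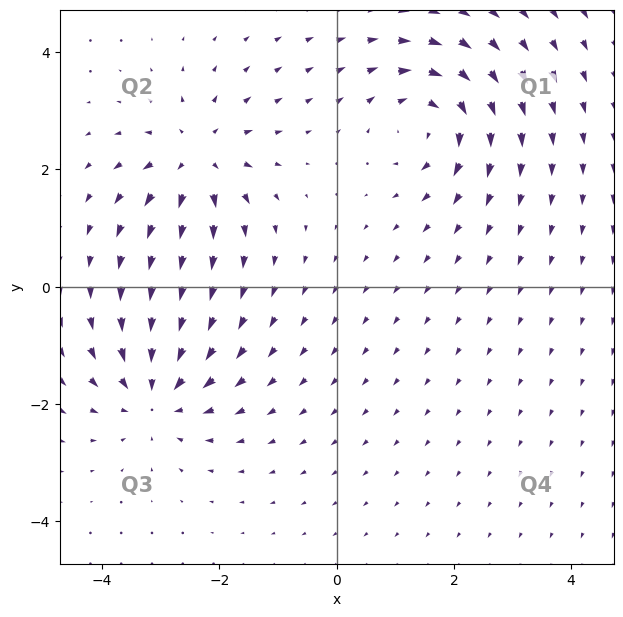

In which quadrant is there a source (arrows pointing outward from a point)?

The source sits at approximately (-2.4, 2.2), which lies in quadrant Q2. The divergence there is about +6, positive as expected for a source.

Q2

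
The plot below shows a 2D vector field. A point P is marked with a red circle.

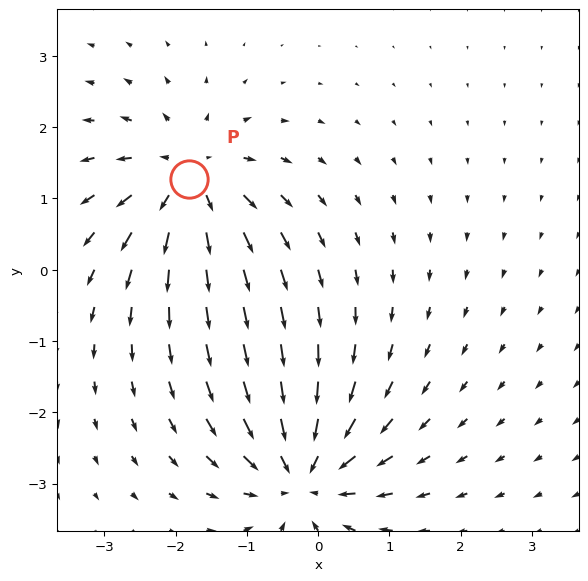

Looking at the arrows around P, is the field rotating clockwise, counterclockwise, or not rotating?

Near P at (-1.8, 1.3) the arrows show no circulation. The curl there is ≈0.

not rotating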